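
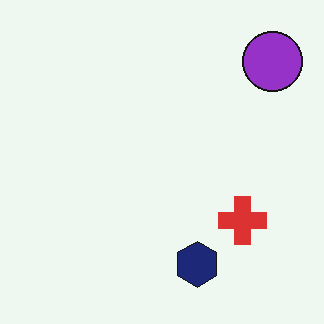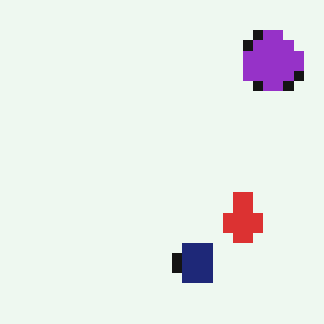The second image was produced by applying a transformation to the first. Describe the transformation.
Heavily pixelated into large blocks.

Shapes are reduced to large square blocks; fine edges and outlines are lost — a downscale-then-upscale (mosaic) effect.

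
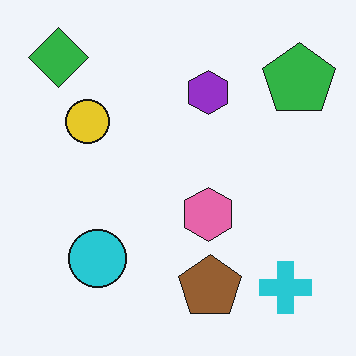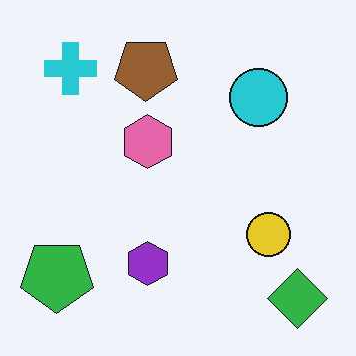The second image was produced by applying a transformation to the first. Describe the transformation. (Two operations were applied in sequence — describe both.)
The transformation is: JPEG-compressed with visible artifacts, then rotated 180°.

Blocky 8×8 compression artifacts appear around shape edges and the flat background shows ringing — characteristic JPEG degradation. The green diamond sits in the top-left of the first image and the bottom-right of the second — consistent with a whole-image 180° rotation.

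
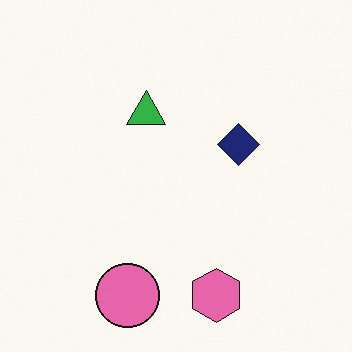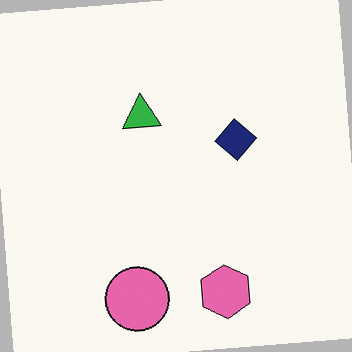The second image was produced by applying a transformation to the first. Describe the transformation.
This is the original image rotated counter-clockwise by a small amount.

Every shape is tilted by the same angle and the image corners show triangular fill wedges — a whole-image rotation by a non-right angle.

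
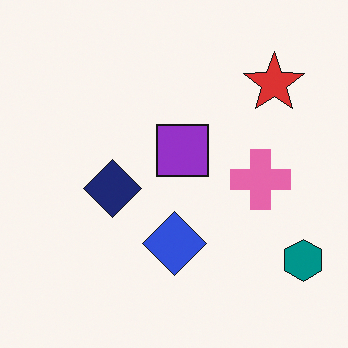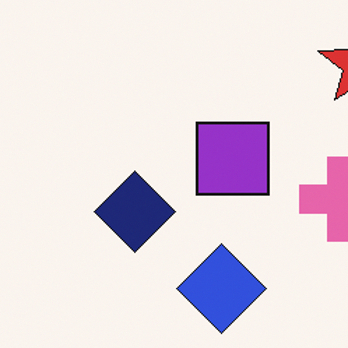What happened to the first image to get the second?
The transformation is: cropped to a modestly smaller region and rescaled.

The visible shapes are larger and the field of view is narrower; shapes near the original edges may be partly or wholly outside the frame — a crop-and-rescale.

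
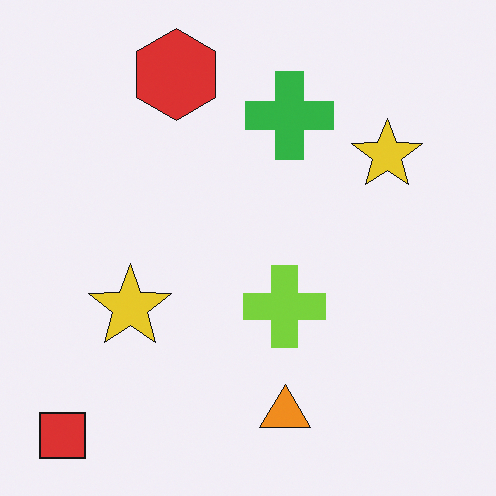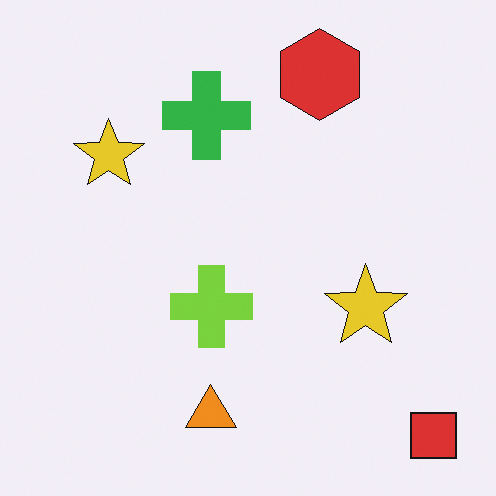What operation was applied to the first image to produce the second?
This is the original image flipped horizontally (left ↔ right).

The red square is in the bottom-left of the first image and the bottom-right of the second — shapes on opposite sides of the vertical midline have swapped in a mirror flip.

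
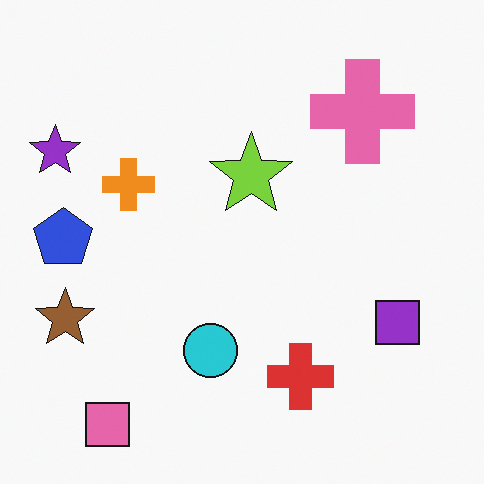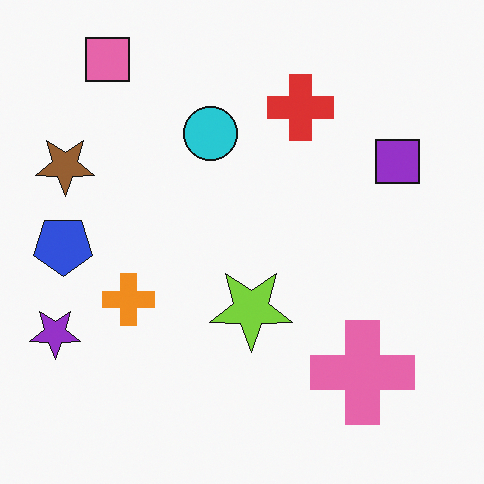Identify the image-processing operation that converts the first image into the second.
The second image is the first flipped vertically (top ↔ bottom).

The pink square is in the bottom-left of the first image and the top-left of the second — shapes on opposite sides of the horizontal midline have swapped in a mirror flip.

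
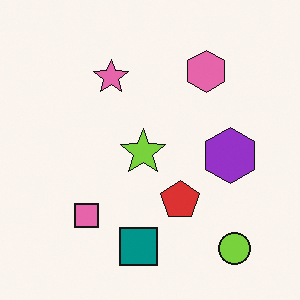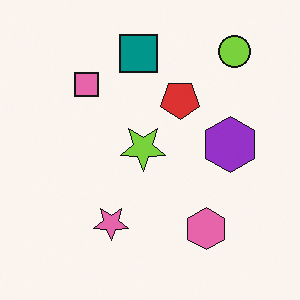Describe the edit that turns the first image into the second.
It was flipped vertically (top ↔ bottom).

The lime circle is in the bottom-right of the first image and the top-right of the second — shapes on opposite sides of the horizontal midline have swapped in a mirror flip.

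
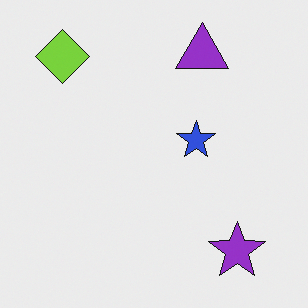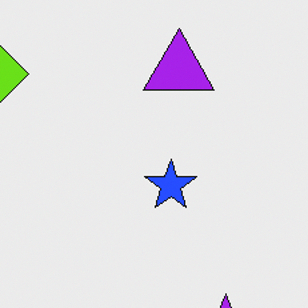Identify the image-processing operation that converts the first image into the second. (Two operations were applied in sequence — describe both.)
Cropped slightly and scaled back up, then slightly oversaturated.

The visible shapes are larger and the field of view is narrower; shapes near the original edges may be partly or wholly outside the frame — a crop-and-rescale. All colors are more vivid — a global saturation change.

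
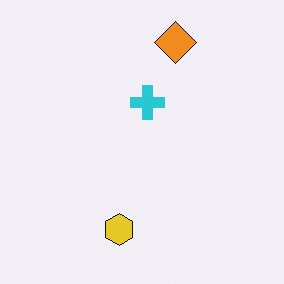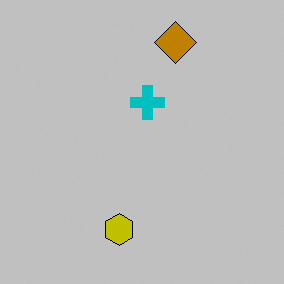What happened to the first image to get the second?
The second image is the first aggressively posterized.

Each flat color has snapped to a coarser quantized level — most visibly, the near-white background has dropped to a flat grey.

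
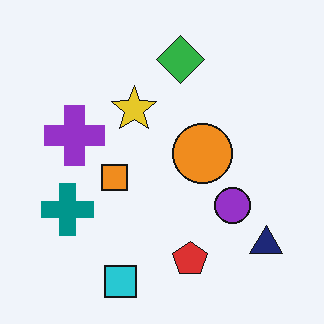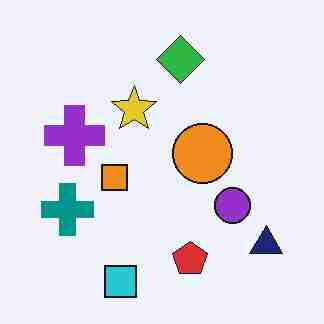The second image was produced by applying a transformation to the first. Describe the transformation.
It was degraded with heavy JPEG compression.

Blocky 8×8 compression artifacts appear around shape edges and the flat background shows ringing — characteristic JPEG degradation.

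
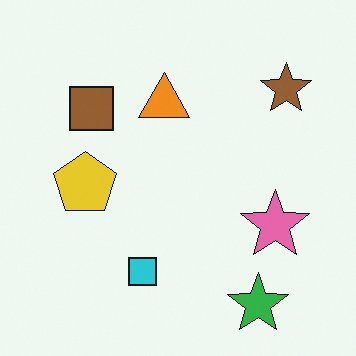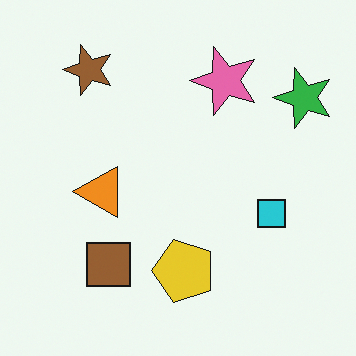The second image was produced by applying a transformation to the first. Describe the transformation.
The second image is the first rotated 90° counter-clockwise.

The green star sits in the bottom-right of the first image and the top-right of the second — consistent with a whole-image 90° counter-clockwise rotation.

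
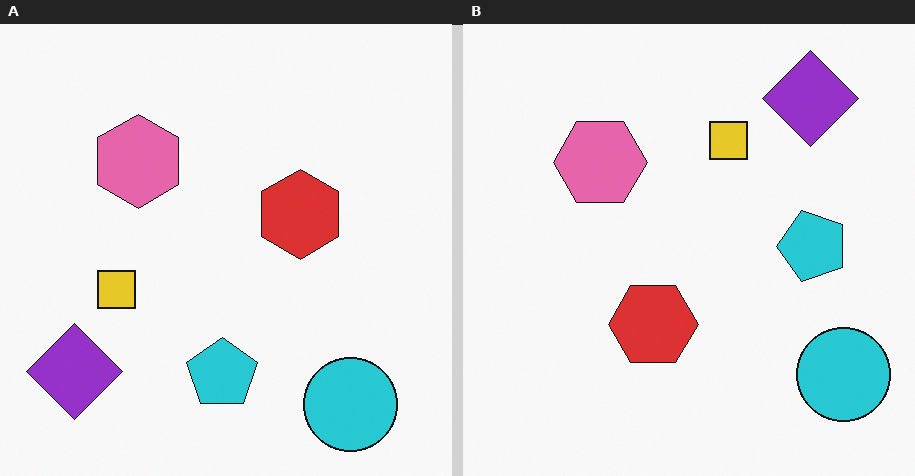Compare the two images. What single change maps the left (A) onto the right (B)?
The image was transposed (reflected across the top-left ↔ bottom-right diagonal).

Shapes have swapped their row and column positions — what was in the top-right is now in the bottom-left — a diagonal reflection.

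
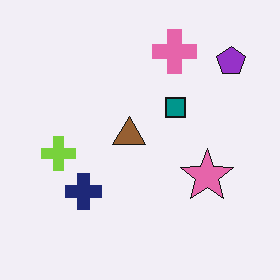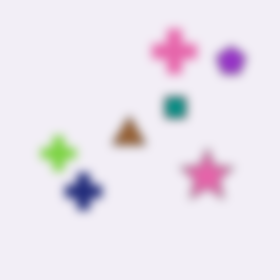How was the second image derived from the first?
The image was strongly gaussian-blurred.

Shape edges and outlines are uniformly softened across the whole image.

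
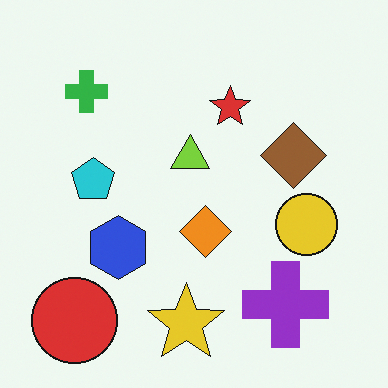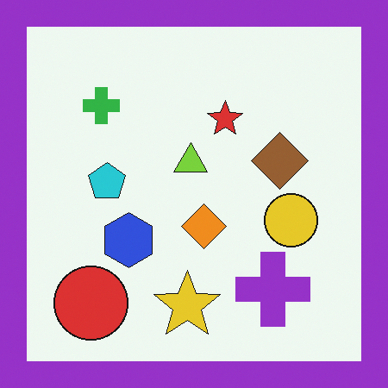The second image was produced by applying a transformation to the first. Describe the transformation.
This is the original image framed with a purple border.

A solid purple frame runs around the edge of the second image, with the content slightly shrunk inside it.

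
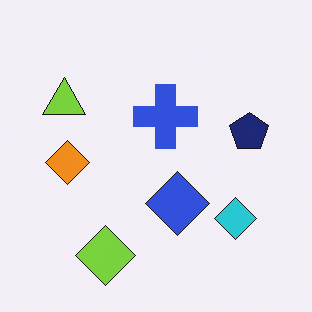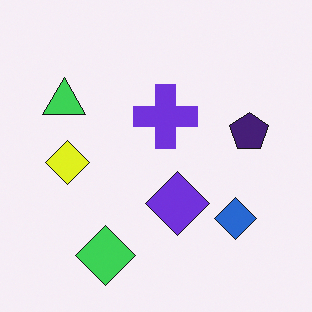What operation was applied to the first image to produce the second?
It was hue-shifted slightly.

Every shape's color has rotated by the same amount around the hue wheel — a uniform hue shift.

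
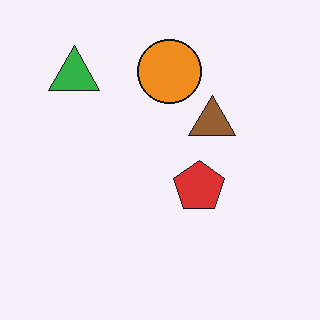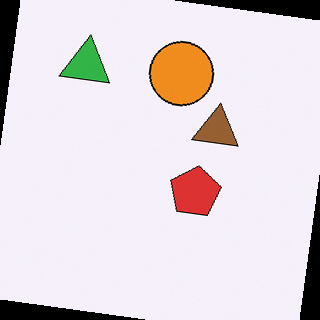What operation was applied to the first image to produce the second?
It was rotated clockwise by a slight angle.

Every shape is tilted by the same angle and the image corners show triangular fill wedges — a whole-image rotation by a non-right angle.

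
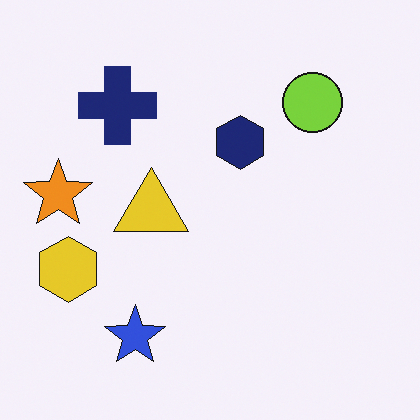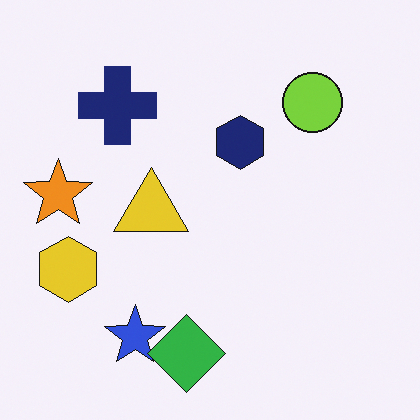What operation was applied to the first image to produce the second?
Overlaid with an additional green diamond.

A green diamond appears in the second image that is absent from the first.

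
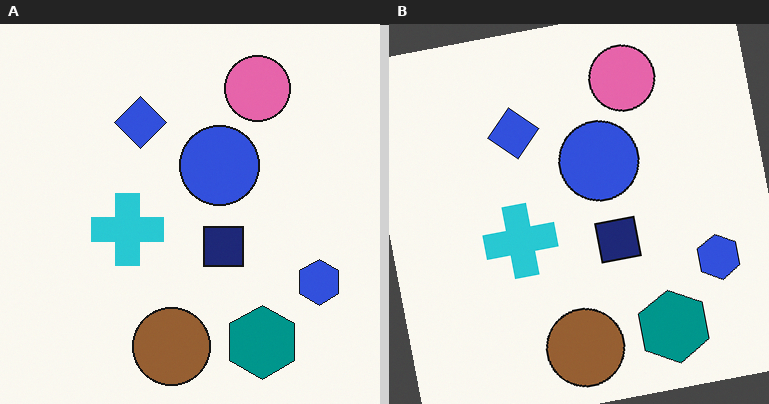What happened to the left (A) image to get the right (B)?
It was rotated counter-clockwise by a small amount.

Every shape is tilted by the same angle and the image corners show triangular fill wedges — a whole-image rotation by a non-right angle.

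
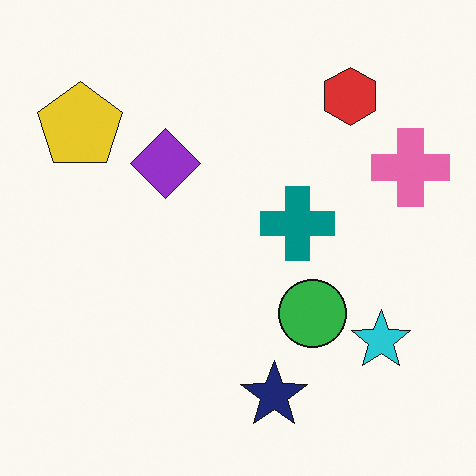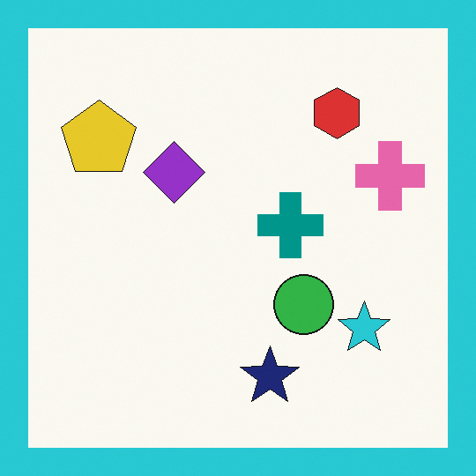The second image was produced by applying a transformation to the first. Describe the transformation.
The second image is the first framed with a cyan border.

A solid cyan frame runs around the edge of the second image, with the content slightly shrunk inside it.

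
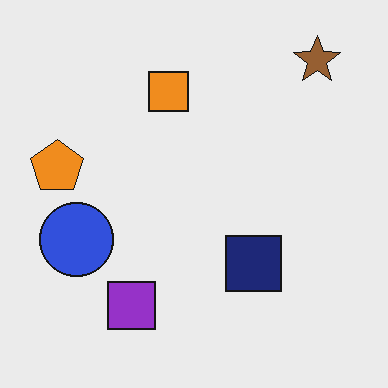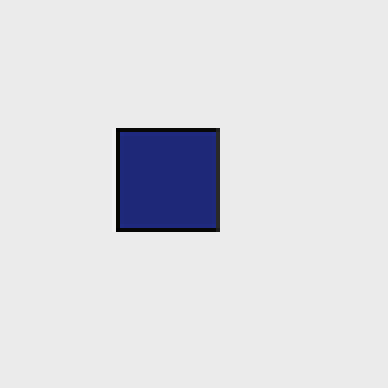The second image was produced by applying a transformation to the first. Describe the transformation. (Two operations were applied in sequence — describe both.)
It was cropped to a noticeably smaller region and rescaled, then lightly pixelated (a mild mosaic effect).

The visible shapes are larger and the field of view is narrower; shapes near the original edges may be partly or wholly outside the frame — a crop-and-rescale. Shapes are reduced to large square blocks; fine edges and outlines are lost — a downscale-then-upscale (mosaic) effect.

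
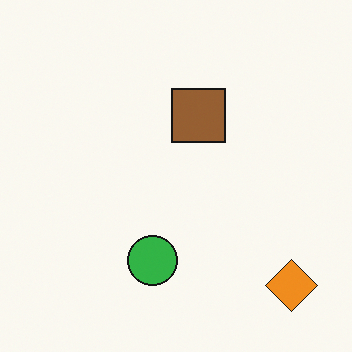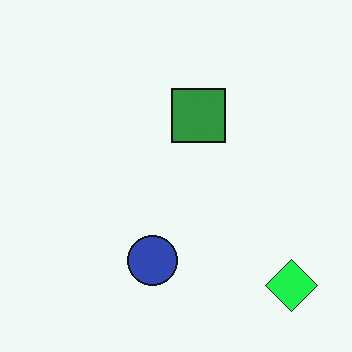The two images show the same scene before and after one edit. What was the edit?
The second image is the first hue-shifted noticeably.

Every shape's color has rotated by the same amount around the hue wheel — a uniform hue shift.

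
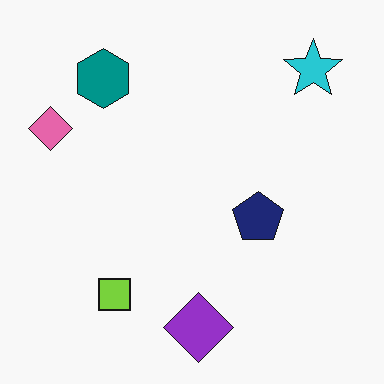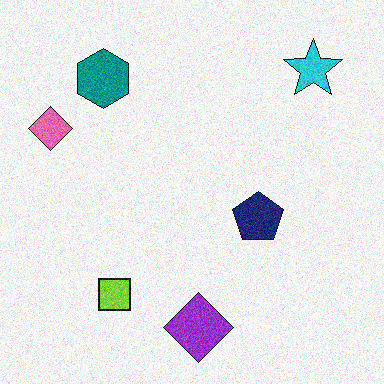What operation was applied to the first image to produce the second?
Degraded with visible gaussian noise.

Random speckle covers the whole image, including the flat background.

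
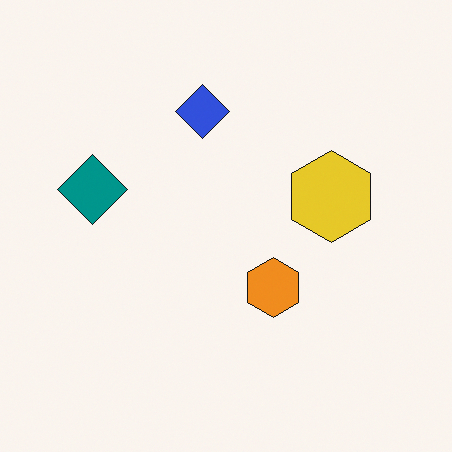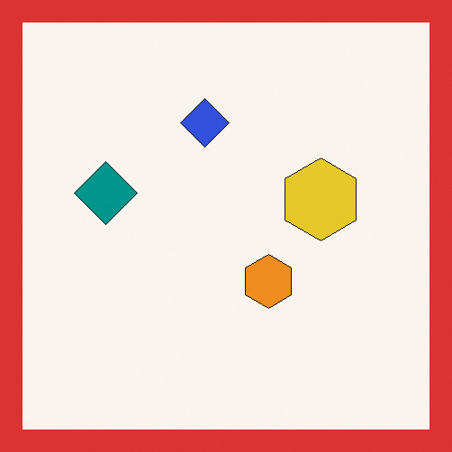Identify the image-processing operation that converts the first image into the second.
This is the original image framed with a red border.

A solid red frame runs around the edge of the second image, with the content slightly shrunk inside it.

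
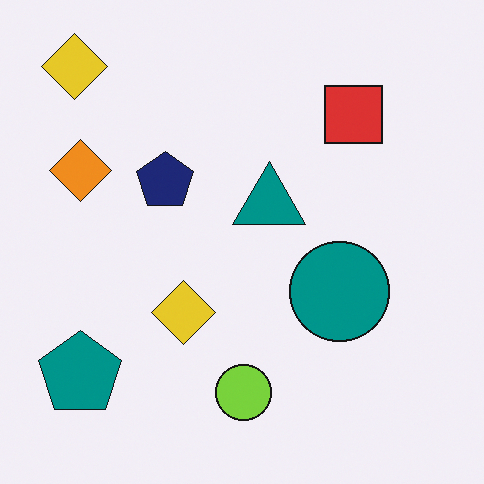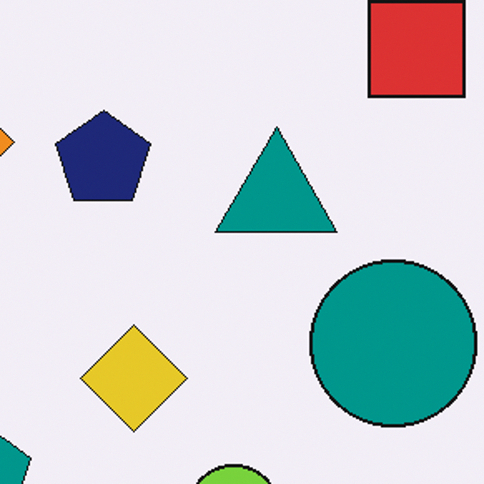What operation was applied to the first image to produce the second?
The transformation is: cropped tightly and scaled back up.

The visible shapes are larger and the field of view is narrower; shapes near the original edges may be partly or wholly outside the frame — a crop-and-rescale.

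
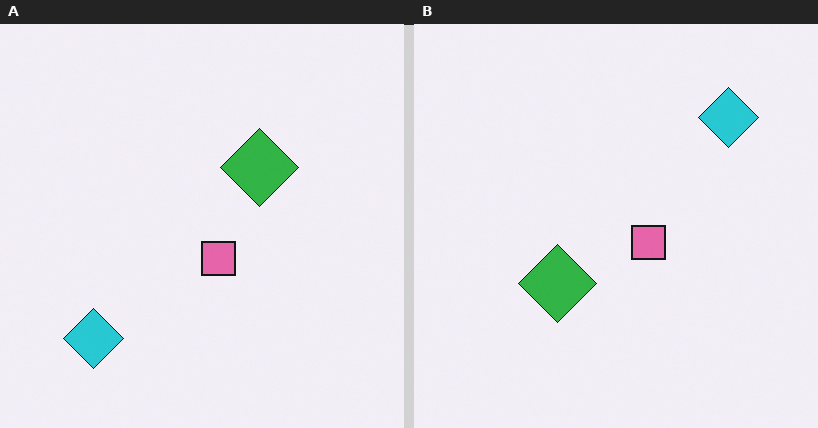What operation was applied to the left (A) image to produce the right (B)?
The transformation is: transposed (reflected across the top-left ↔ bottom-right diagonal).

Shapes have swapped their row and column positions — what was in the top-right is now in the bottom-left — a diagonal reflection.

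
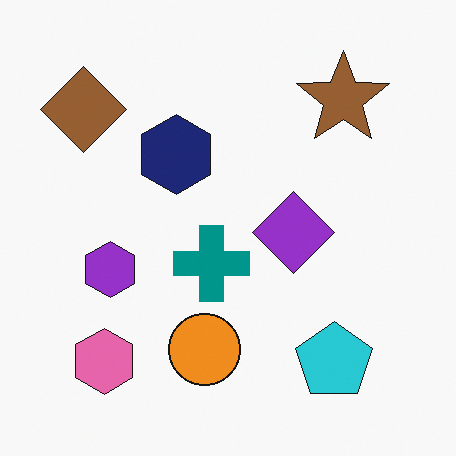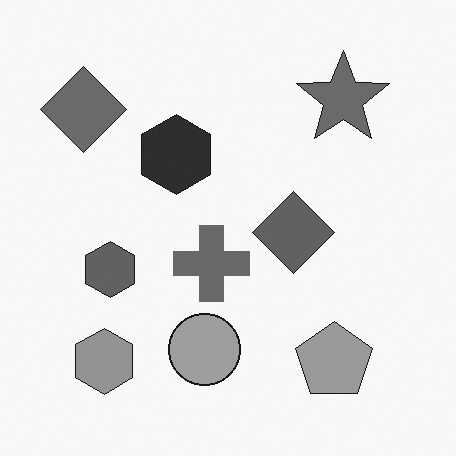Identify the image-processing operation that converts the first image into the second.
It was converted to grayscale.

All color is removed — every shape is now a shade of grey.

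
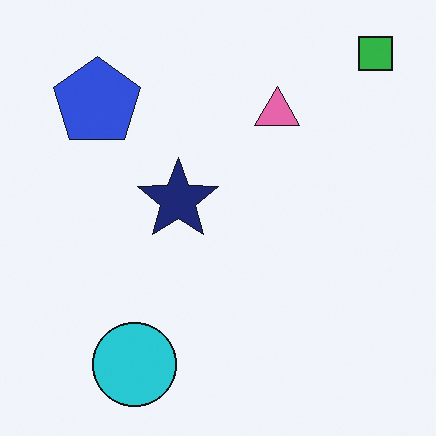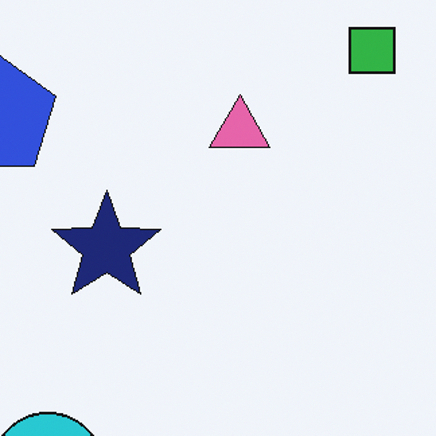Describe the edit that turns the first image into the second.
Cropped to a modestly smaller region and rescaled.

The visible shapes are larger and the field of view is narrower; shapes near the original edges may be partly or wholly outside the frame — a crop-and-rescale.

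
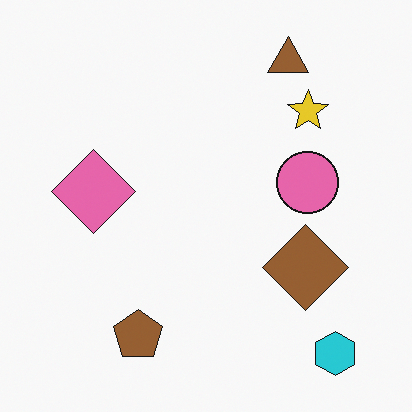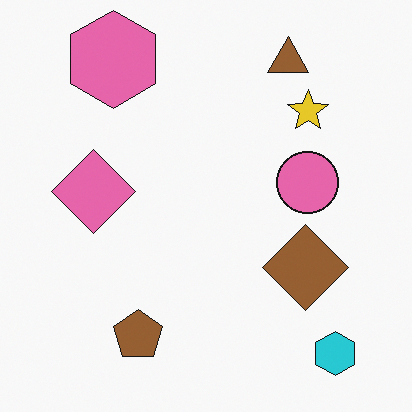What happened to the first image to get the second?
Overlaid with an additional pink hexagon.

A pink hexagon appears in the second image that is absent from the first.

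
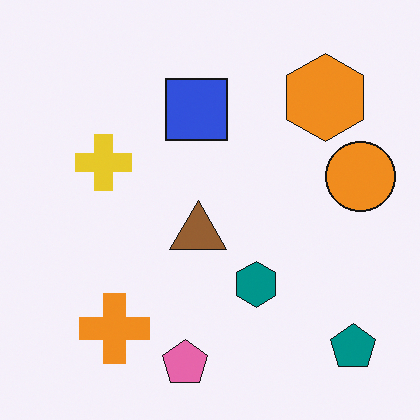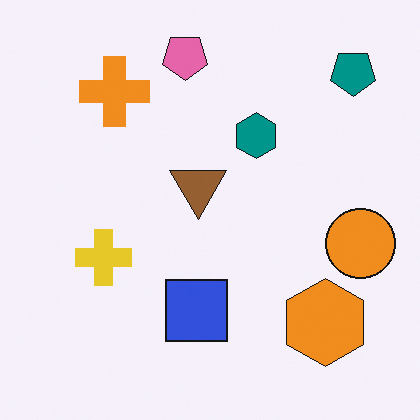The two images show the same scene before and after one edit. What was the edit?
Flipped vertically (top ↔ bottom).

The pink pentagon is in the bottom of the first image and the top of the second — shapes on opposite sides of the horizontal midline have swapped in a mirror flip.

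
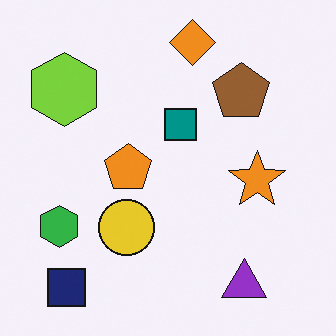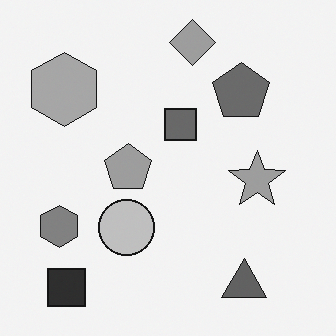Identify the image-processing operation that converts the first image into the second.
The image was converted to grayscale.

All color is removed — every shape is now a shade of grey.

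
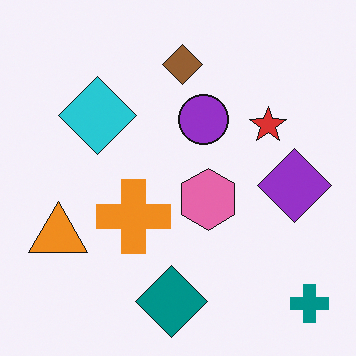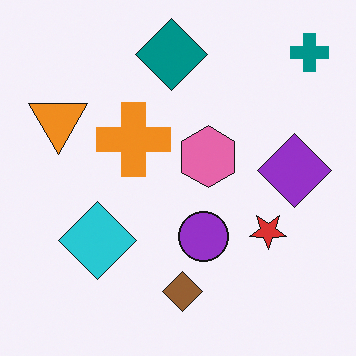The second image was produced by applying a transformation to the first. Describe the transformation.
Flipped vertically (top ↔ bottom).

The teal cross is in the bottom-right of the first image and the top-right of the second — shapes on opposite sides of the horizontal midline have swapped in a mirror flip.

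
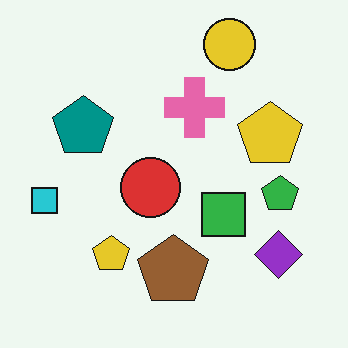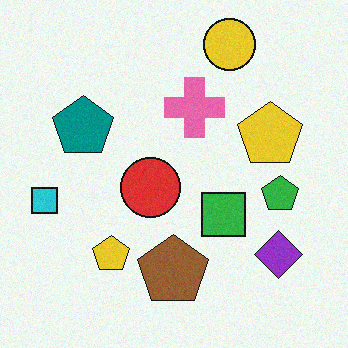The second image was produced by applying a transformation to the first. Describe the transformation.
The second image is the first degraded with a light layer of grain.

Random speckle covers the whole image, including the flat background.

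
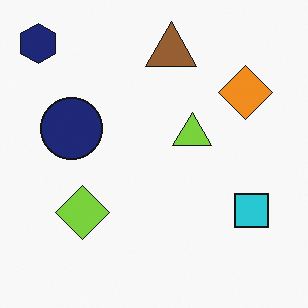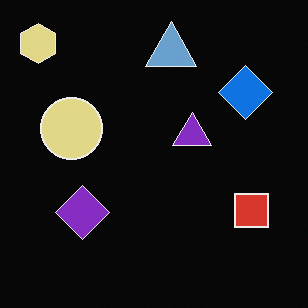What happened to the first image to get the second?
Color-inverted (negative).

The light background has become dark and every shape's color is its complement — a photographic negative.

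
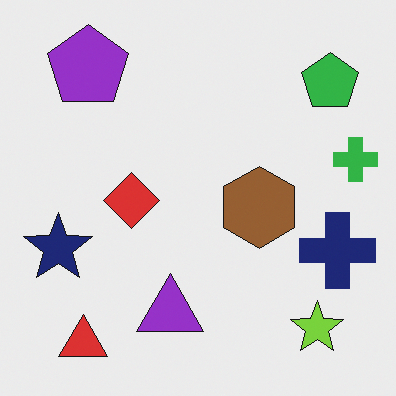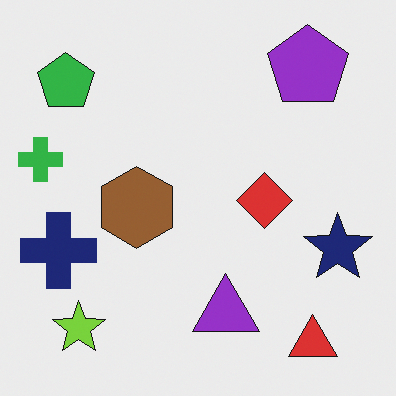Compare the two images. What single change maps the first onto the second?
The second image is the first flipped horizontally (left ↔ right).

The green cross is in the right of the first image and the left of the second — shapes on opposite sides of the vertical midline have swapped in a mirror flip.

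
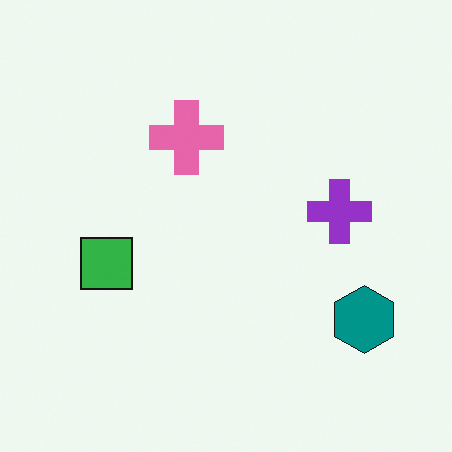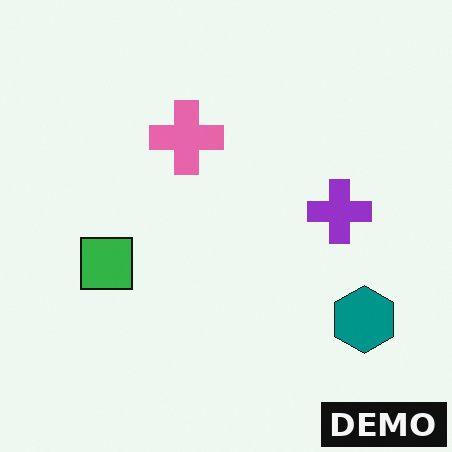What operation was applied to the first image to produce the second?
The image was watermarked with the text "DEMO" in the lower-right corner.

A dark label reading "DEMO" appears in the lower-right corner.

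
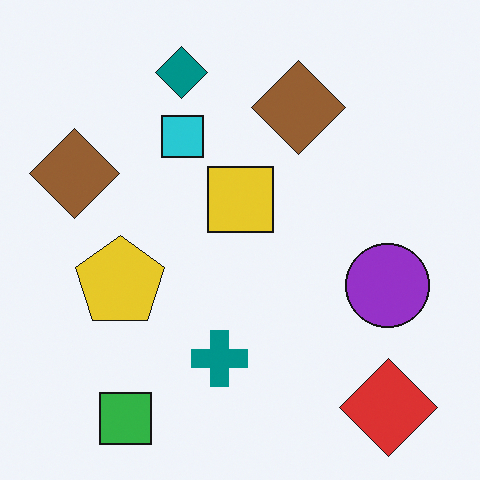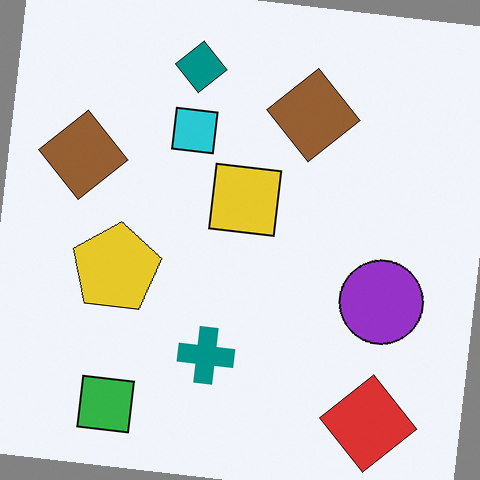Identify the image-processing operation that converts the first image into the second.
The transformation is: rotated clockwise by a small amount.

Every shape is tilted by the same angle and the image corners show triangular fill wedges — a whole-image rotation by a non-right angle.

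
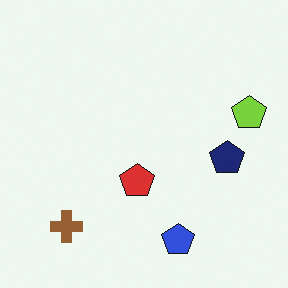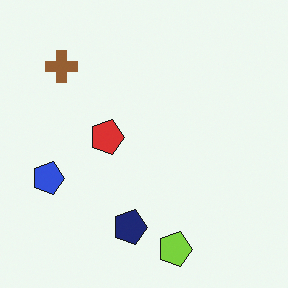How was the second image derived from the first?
It was rotated 90° clockwise.

The brown cross sits in the bottom-left of the first image and the top-left of the second — consistent with a whole-image 90° clockwise rotation.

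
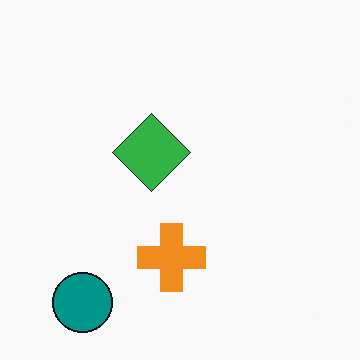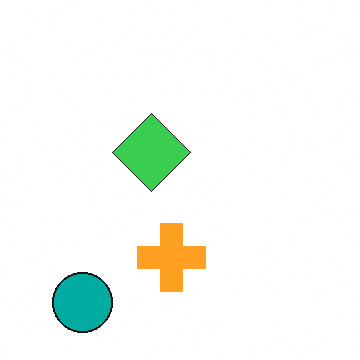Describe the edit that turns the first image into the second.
Slightly brightened.

Every pixel — background and shapes alike — is uniformly brightened.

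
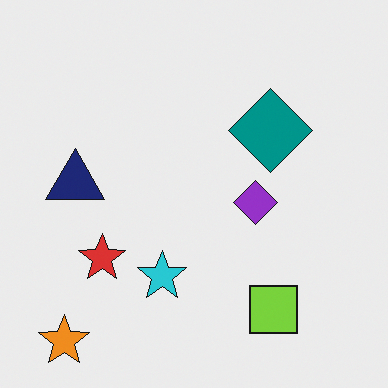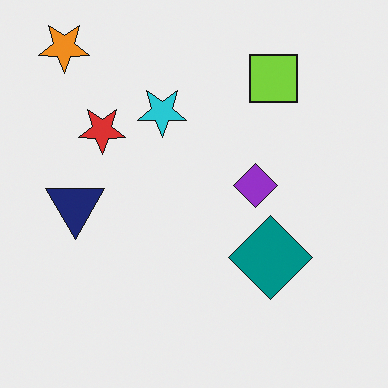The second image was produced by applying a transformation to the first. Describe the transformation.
The second image is the first flipped vertically (top ↔ bottom).

The orange star is in the bottom-left of the first image and the top-left of the second — shapes on opposite sides of the horizontal midline have swapped in a mirror flip.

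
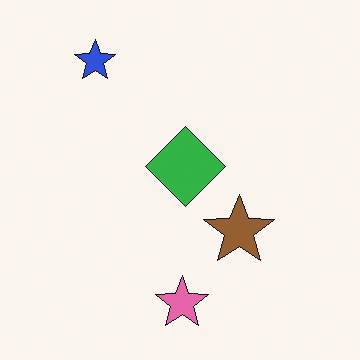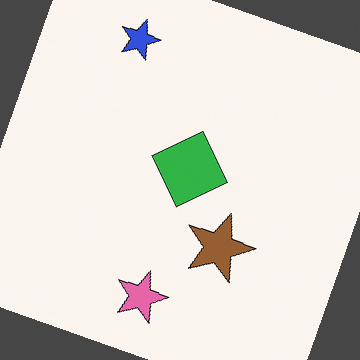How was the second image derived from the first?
The image was rotated clockwise by a clearly visible amount.

Every shape is tilted by the same angle and the image corners show triangular fill wedges — a whole-image rotation by a non-right angle.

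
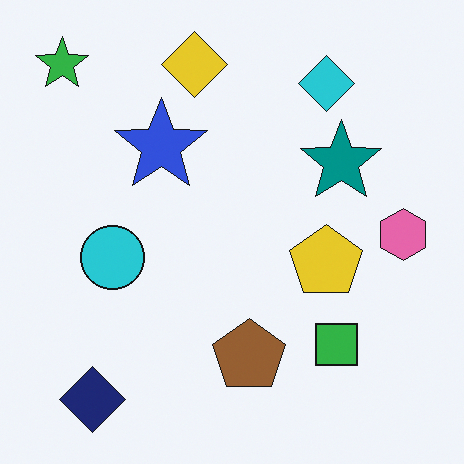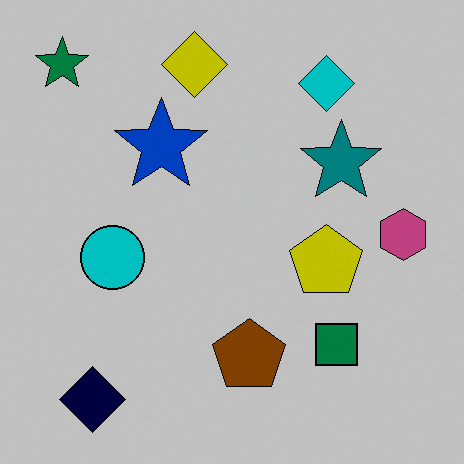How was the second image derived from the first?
The second image is the first heavily posterized to just a handful of flat colors.

Each flat color has snapped to a coarser quantized level — most visibly, the near-white background has dropped to a flat grey.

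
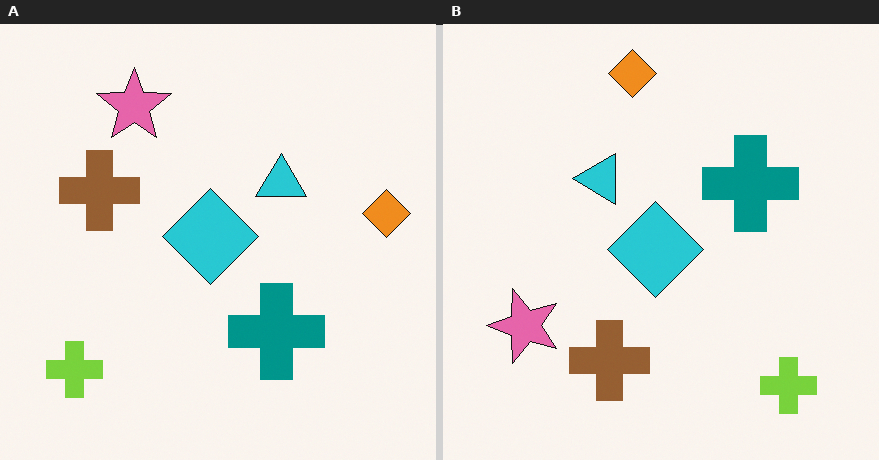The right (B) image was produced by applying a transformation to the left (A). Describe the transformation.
The image was rotated 90° counter-clockwise.

The lime cross sits in the bottom-left of the left (A) image and the bottom-right of the right (B) — consistent with a whole-image 90° counter-clockwise rotation.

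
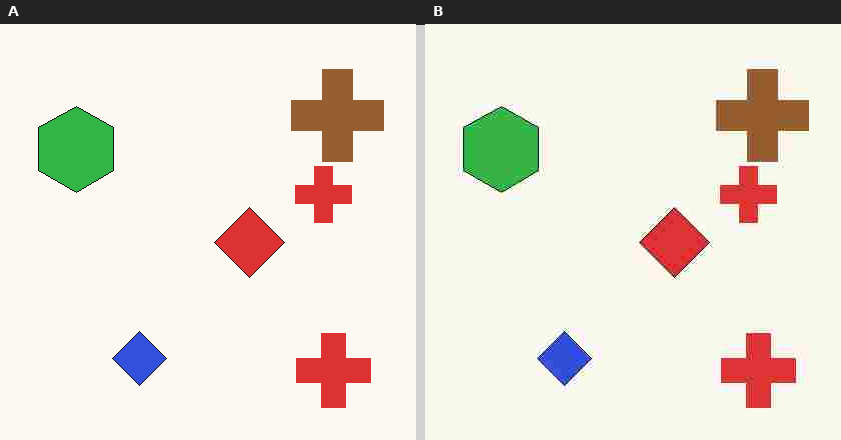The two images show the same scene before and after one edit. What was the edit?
The transformation is: heavily JPEG-compressed with obvious blocking artifacts.

Blocky 8×8 compression artifacts appear around shape edges and the flat background shows ringing — characteristic JPEG degradation.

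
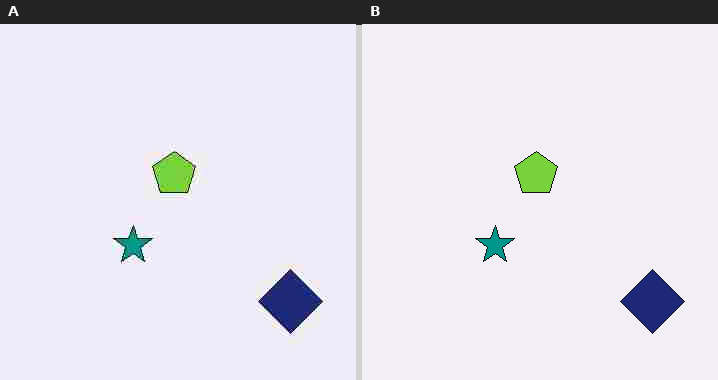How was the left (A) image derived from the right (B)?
The image was heavily JPEG-compressed with obvious blocking artifacts.

Blocky 8×8 compression artifacts appear around shape edges and the flat background shows ringing — characteristic JPEG degradation.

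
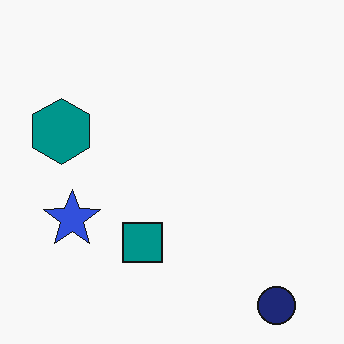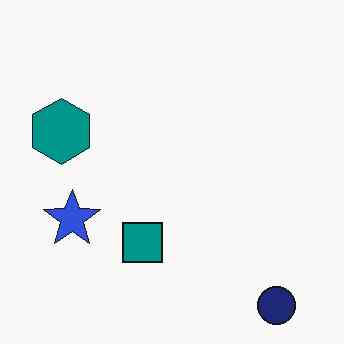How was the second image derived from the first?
The second image is the first given moderate JPEG compression.

Blocky 8×8 compression artifacts appear around shape edges and the flat background shows ringing — characteristic JPEG degradation.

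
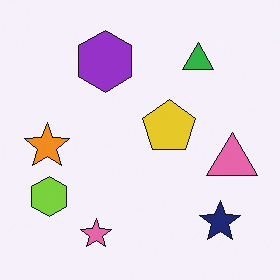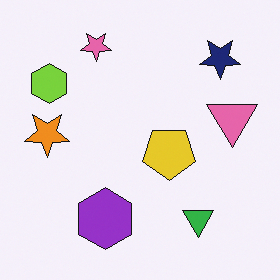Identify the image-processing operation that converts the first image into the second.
This is the original image flipped vertically (top ↔ bottom).

The pink star is in the bottom of the first image and the top of the second — shapes on opposite sides of the horizontal midline have swapped in a mirror flip.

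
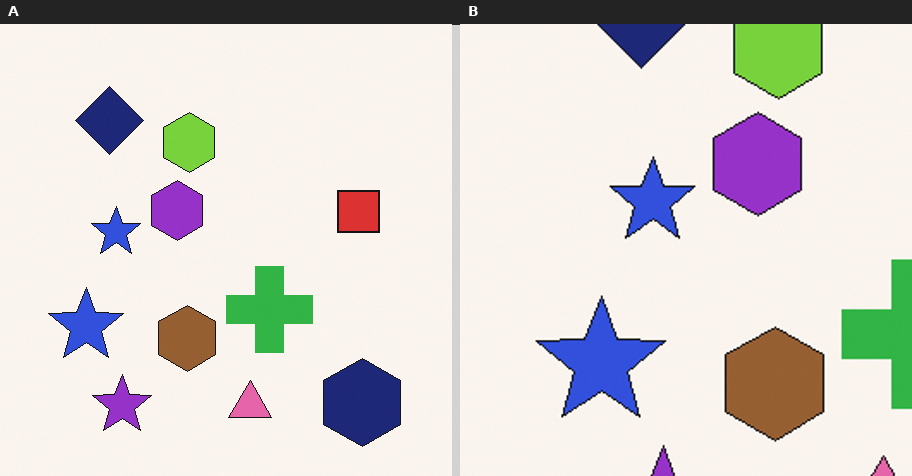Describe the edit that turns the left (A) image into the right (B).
The image was cropped tightly and scaled back up.

The visible shapes are larger and the field of view is narrower; shapes near the original edges may be partly or wholly outside the frame — a crop-and-rescale.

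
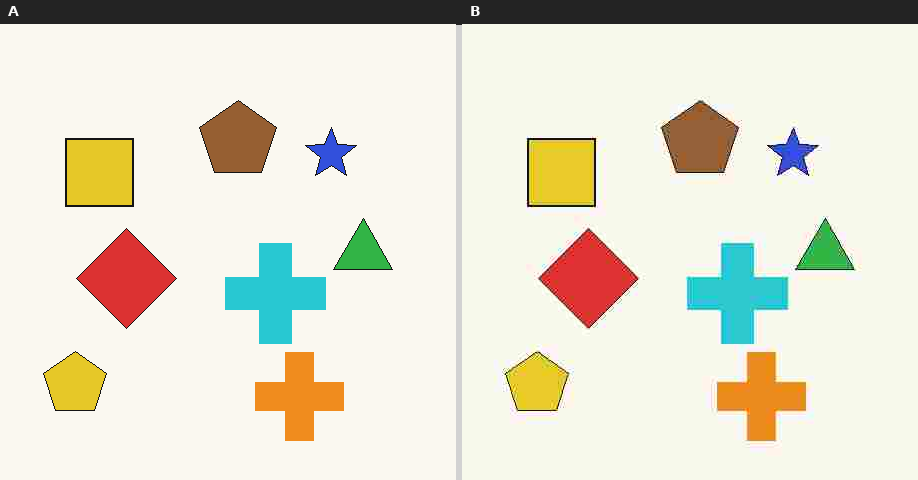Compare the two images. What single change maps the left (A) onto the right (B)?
It was degraded with heavy JPEG compression.

Blocky 8×8 compression artifacts appear around shape edges and the flat background shows ringing — characteristic JPEG degradation.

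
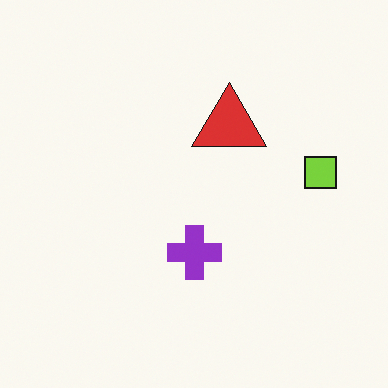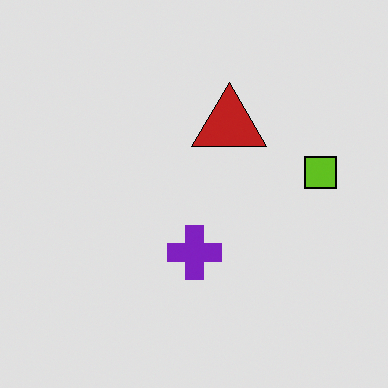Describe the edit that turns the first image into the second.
This is the original image moderately posterized.

Each flat color has snapped to a coarser quantized level — most visibly, the near-white background has dropped to a flat grey.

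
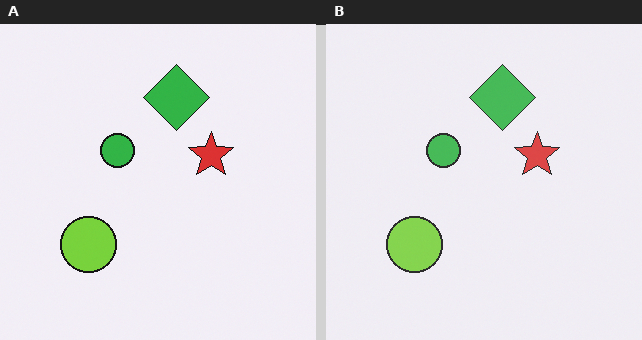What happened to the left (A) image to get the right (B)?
This is the original image given slightly reduced contrast.

Tones are pushed toward mid-grey across the whole image — a global contrast change.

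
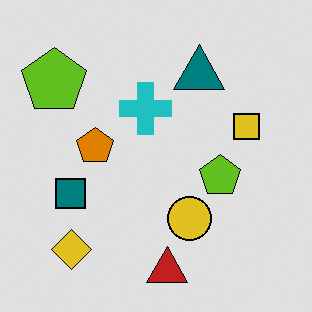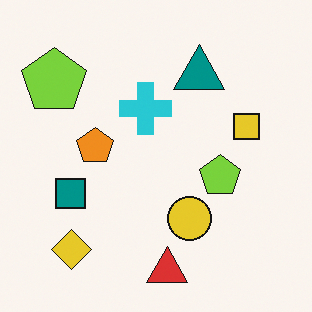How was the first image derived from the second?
Moderately posterized.

Each flat color has snapped to a coarser quantized level — most visibly, the near-white background has dropped to a flat grey.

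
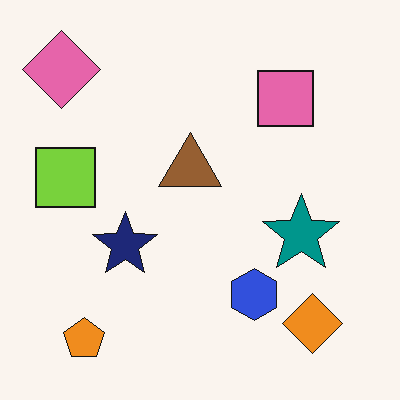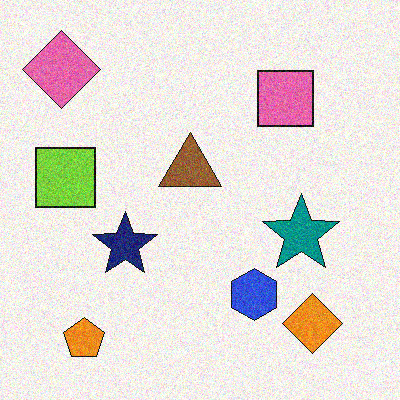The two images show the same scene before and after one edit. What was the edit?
The transformation is: degraded with moderate additive noise.

Random speckle covers the whole image, including the flat background.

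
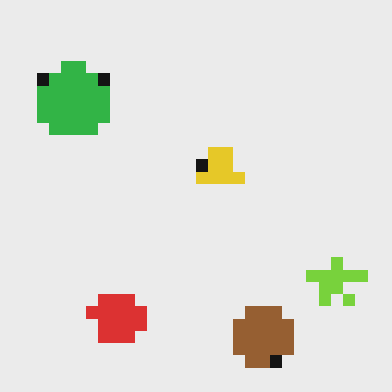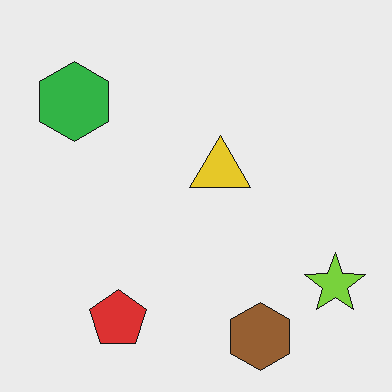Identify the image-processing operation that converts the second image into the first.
This is the original image coarsely pixelated.

Shapes are reduced to large square blocks; fine edges and outlines are lost — a downscale-then-upscale (mosaic) effect.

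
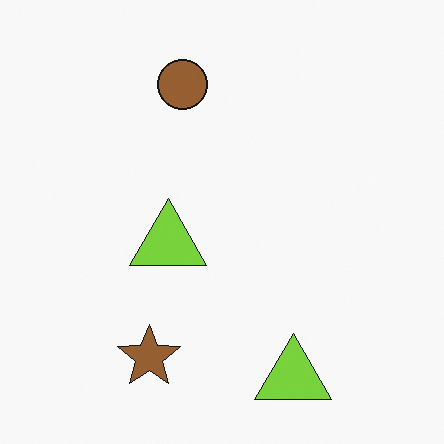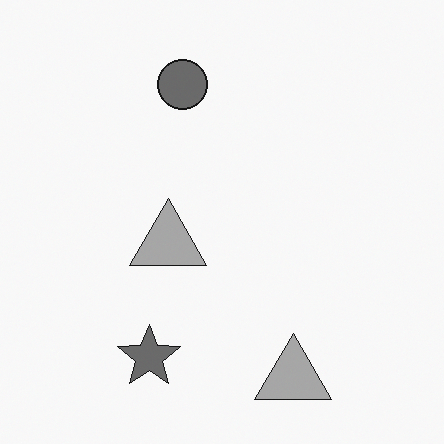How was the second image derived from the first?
The transformation is: converted to grayscale.

All color is removed — every shape is now a shade of grey.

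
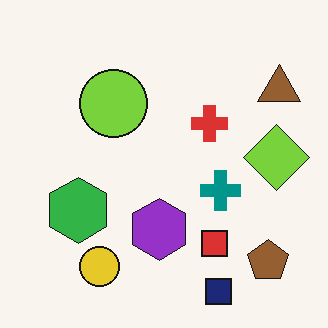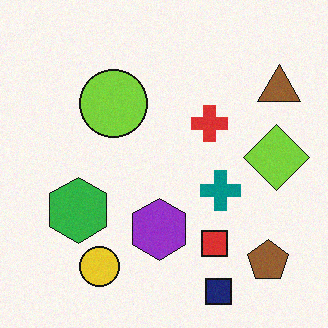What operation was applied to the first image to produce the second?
The image was degraded with light additive noise.

Random speckle covers the whole image, including the flat background.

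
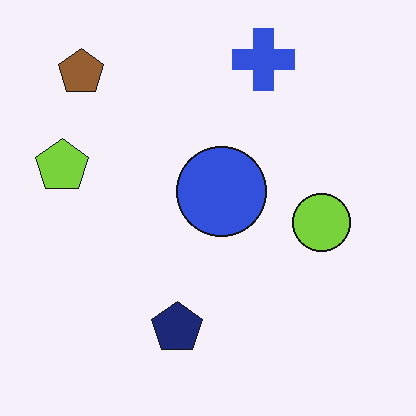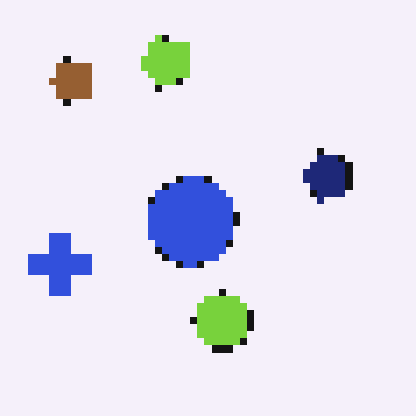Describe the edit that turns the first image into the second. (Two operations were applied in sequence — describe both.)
The transformation is: transposed (reflected across the top-left ↔ bottom-right diagonal), then moderately pixelated.

Shapes have swapped their row and column positions — what was in the top-right is now in the bottom-left — a diagonal reflection. Shapes are reduced to large square blocks; fine edges and outlines are lost — a downscale-then-upscale (mosaic) effect.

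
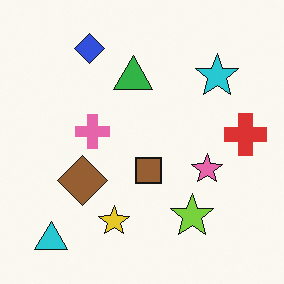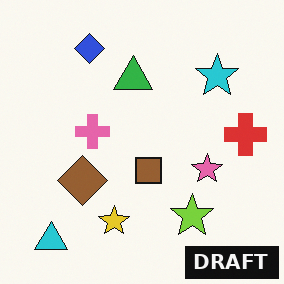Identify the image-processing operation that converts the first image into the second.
The second image is the first watermarked with the text "DRAFT" in the lower-right corner.

A dark label reading "DRAFT" appears in the lower-right corner.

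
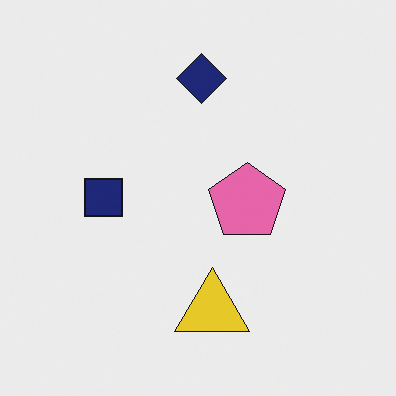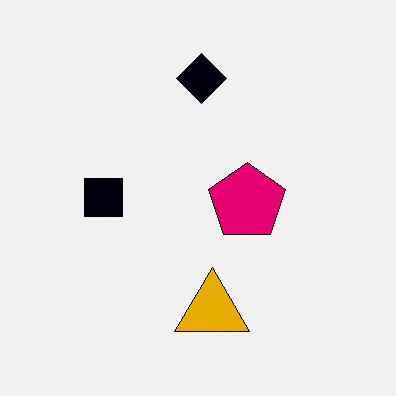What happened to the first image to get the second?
The second image is the first given much higher contrast.

Tones are pushed away from mid-grey across the whole image — a global contrast change.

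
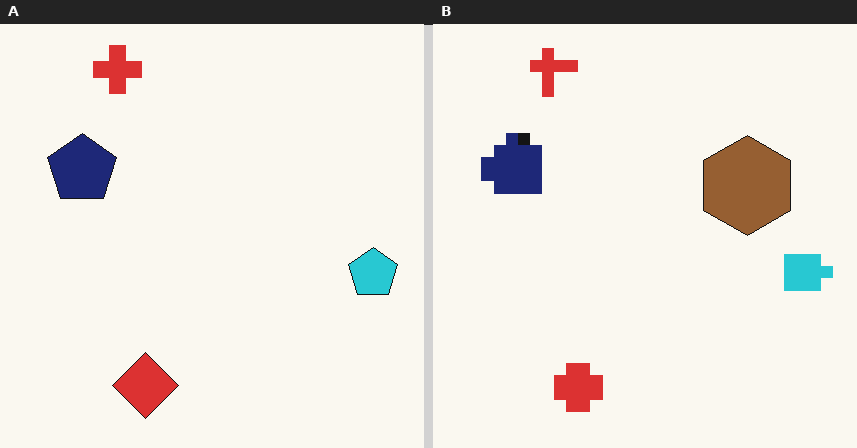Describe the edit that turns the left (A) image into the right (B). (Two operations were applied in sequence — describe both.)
The image was heavily pixelated into large blocks, then overlaid with an additional brown hexagon.

Shapes are reduced to large square blocks; fine edges and outlines are lost — a downscale-then-upscale (mosaic) effect. A brown hexagon appears in the right (B) image that is absent from the left (A).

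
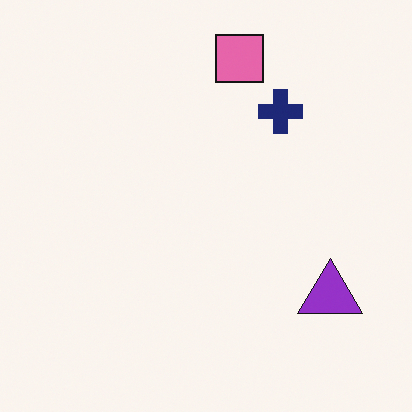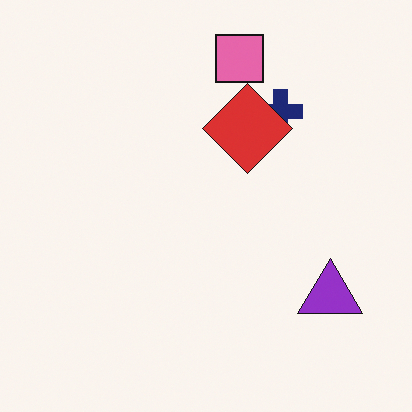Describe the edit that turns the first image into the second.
Overlaid with an additional red diamond.

A red diamond appears in the second image that is absent from the first.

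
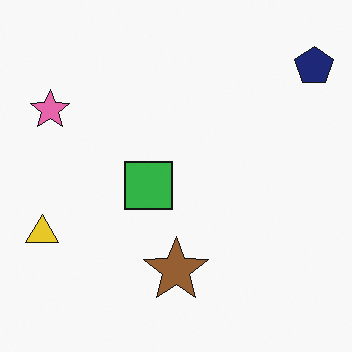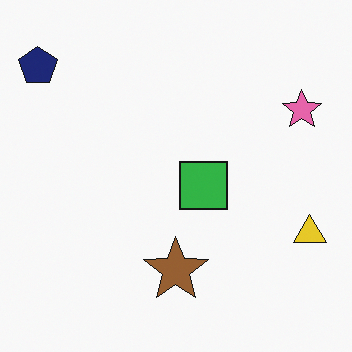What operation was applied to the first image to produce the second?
The image was flipped horizontally (left ↔ right).

The navy pentagon is in the top-right of the first image and the top-left of the second — shapes on opposite sides of the vertical midline have swapped in a mirror flip.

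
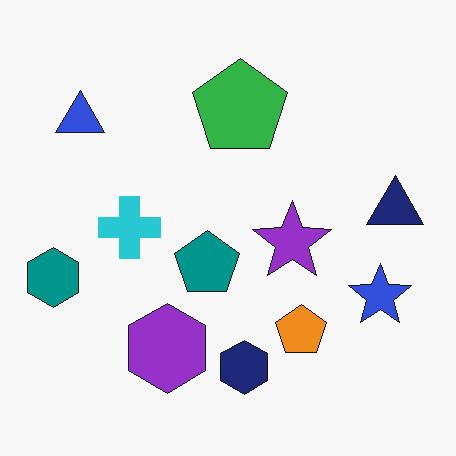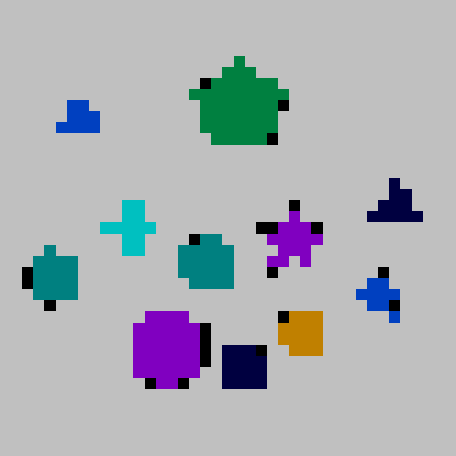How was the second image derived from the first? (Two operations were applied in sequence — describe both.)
The second image is the first heavily posterized to just a handful of flat colors, then coarsely pixelated.

Each flat color has snapped to a coarser quantized level — most visibly, the near-white background has dropped to a flat grey. Shapes are reduced to large square blocks; fine edges and outlines are lost — a downscale-then-upscale (mosaic) effect.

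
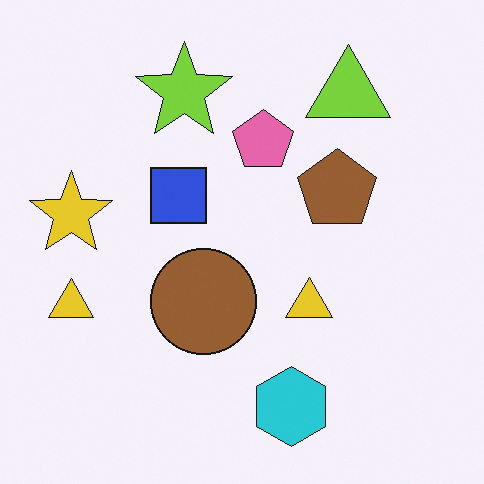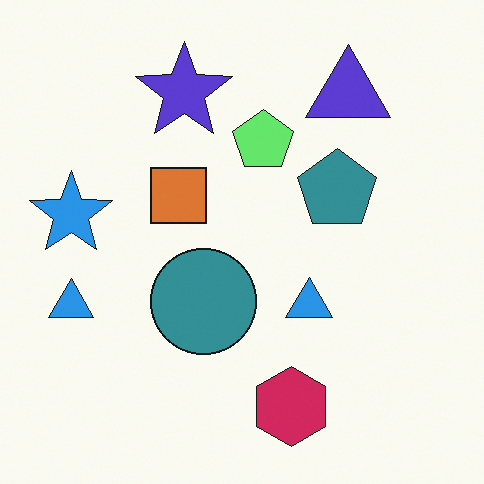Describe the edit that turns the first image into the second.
The image was hue-shifted through roughly half the color wheel.

Every shape's color has rotated by the same amount around the hue wheel — a uniform hue shift.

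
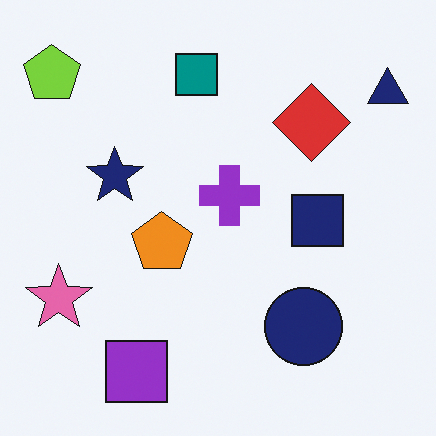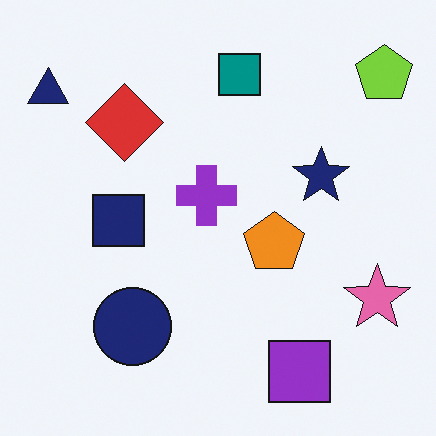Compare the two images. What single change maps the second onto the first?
The first image is the second flipped horizontally (left ↔ right).

The navy triangle is in the top-left of the second image and the top-right of the first — shapes on opposite sides of the vertical midline have swapped in a mirror flip.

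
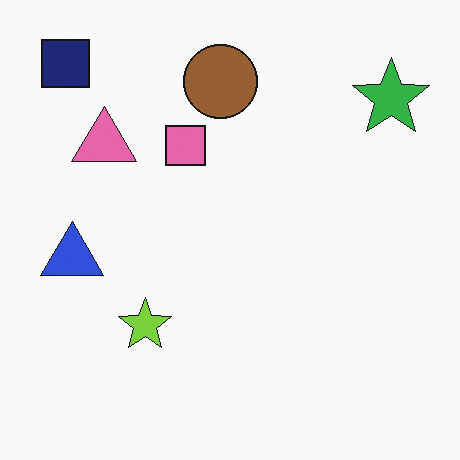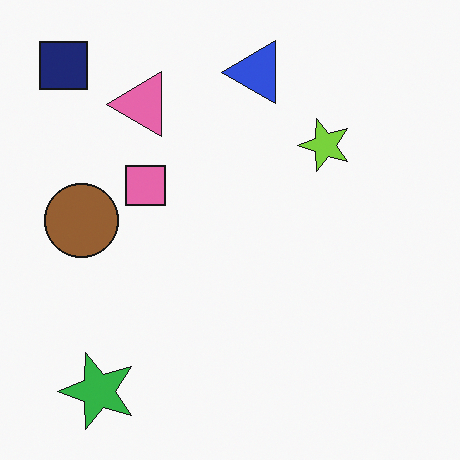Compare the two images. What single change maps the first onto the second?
The image was transposed (reflected across the top-left ↔ bottom-right diagonal).

Shapes have swapped their row and column positions — what was in the top-right is now in the bottom-left — a diagonal reflection.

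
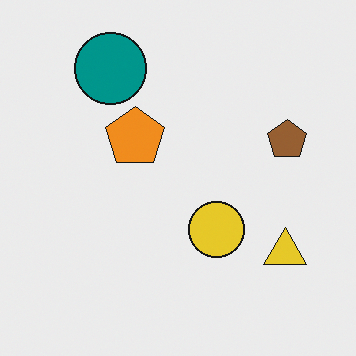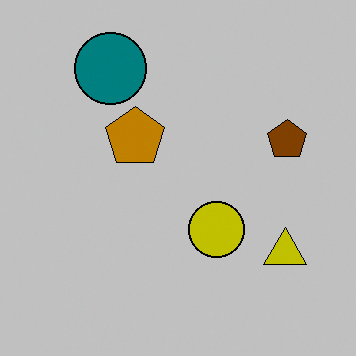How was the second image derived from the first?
This is the original image heavily posterized to just a handful of flat colors.

Each flat color has snapped to a coarser quantized level — most visibly, the near-white background has dropped to a flat grey.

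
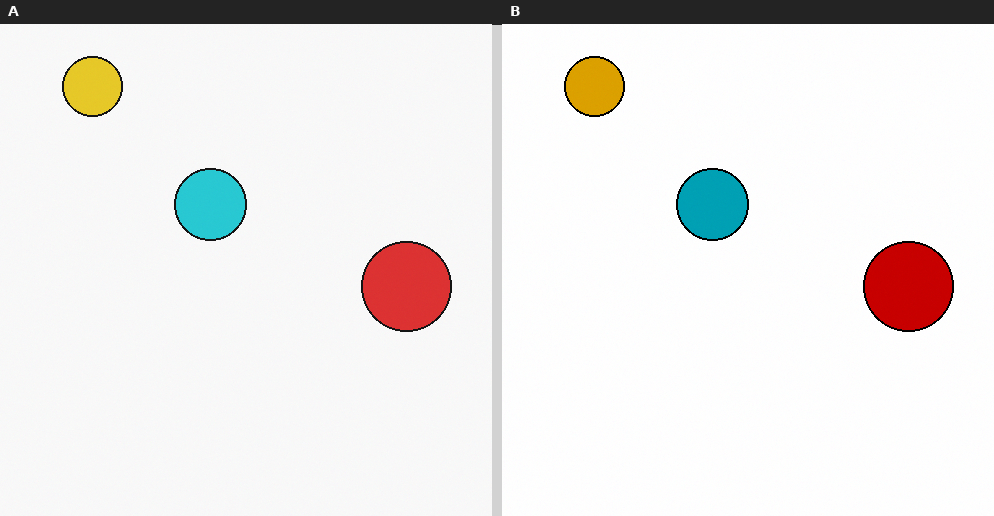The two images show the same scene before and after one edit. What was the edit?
The right (B) image is the left (A) boosted in contrast.

Tones are pushed away from mid-grey across the whole image — a global contrast change.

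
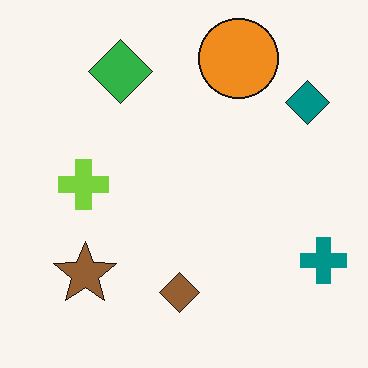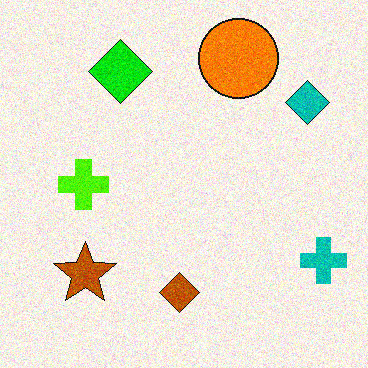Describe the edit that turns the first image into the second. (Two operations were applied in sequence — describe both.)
The second image is the first made much more vivid (saturation change), then degraded with moderate additive noise.

All colors are more vivid — a global saturation change. Random speckle covers the whole image, including the flat background.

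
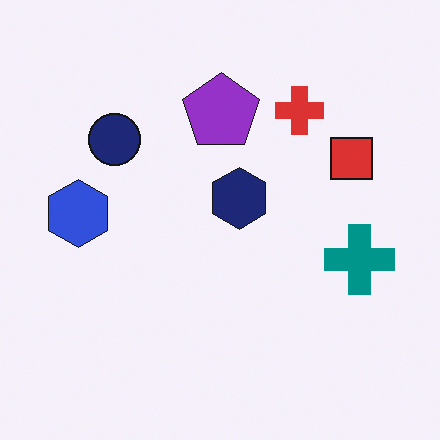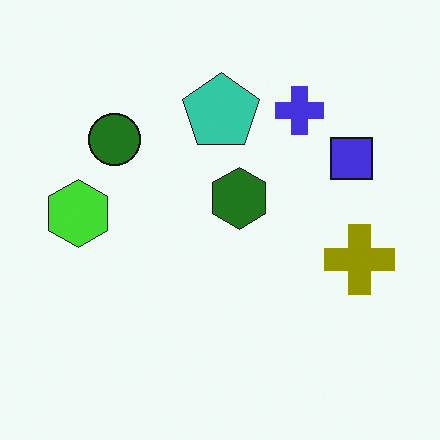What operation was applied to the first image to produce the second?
The image was hue-shifted by a large amount.

Every shape's color has rotated by the same amount around the hue wheel — a uniform hue shift.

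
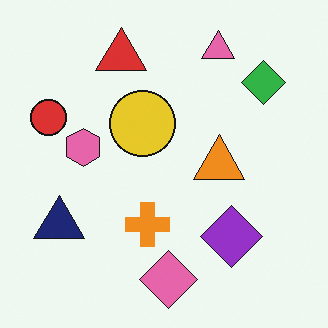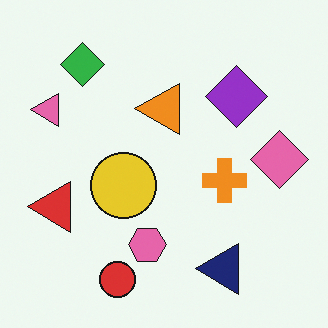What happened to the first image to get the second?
The second image is the first rotated 90° counter-clockwise.

The green diamond sits in the top-right of the first image and the top-left of the second — consistent with a whole-image 90° counter-clockwise rotation.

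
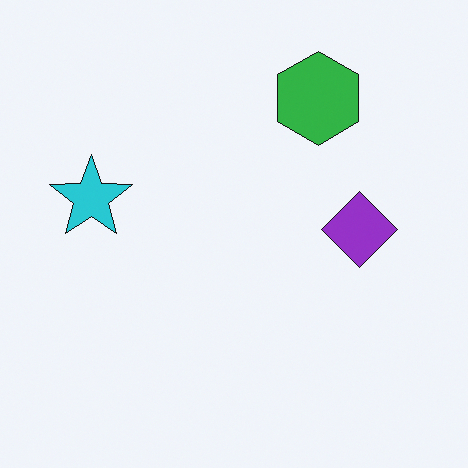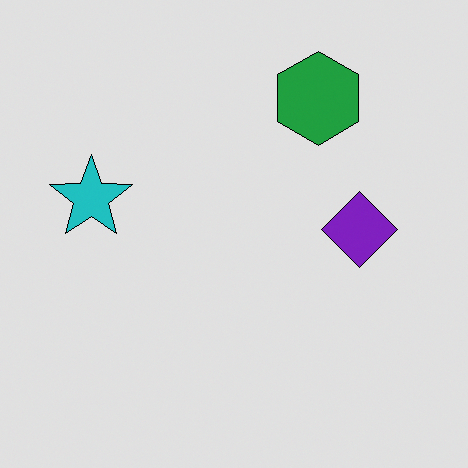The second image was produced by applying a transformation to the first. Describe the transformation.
Moderately posterized.

Each flat color has snapped to a coarser quantized level — most visibly, the near-white background has dropped to a flat grey.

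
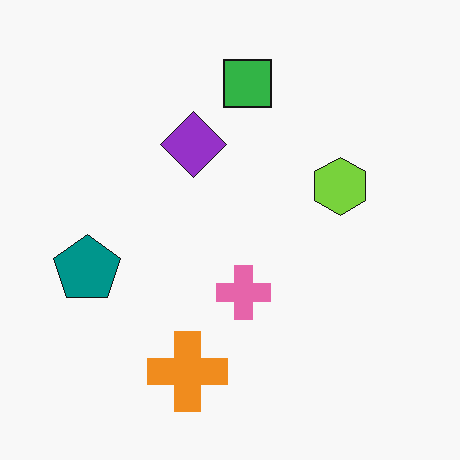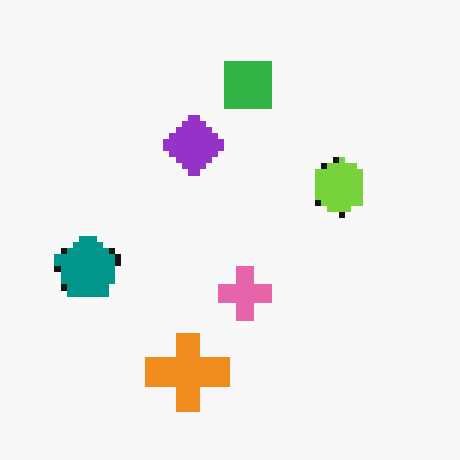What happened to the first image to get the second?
This is the original image pixelated into visible square blocks.

Shapes are reduced to large square blocks; fine edges and outlines are lost — a downscale-then-upscale (mosaic) effect.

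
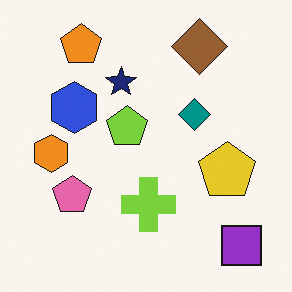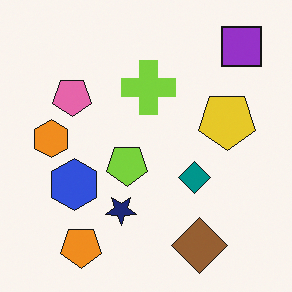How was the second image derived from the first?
The image was flipped vertically (top ↔ bottom).

The orange pentagon is in the top-left of the first image and the bottom-left of the second — shapes on opposite sides of the horizontal midline have swapped in a mirror flip.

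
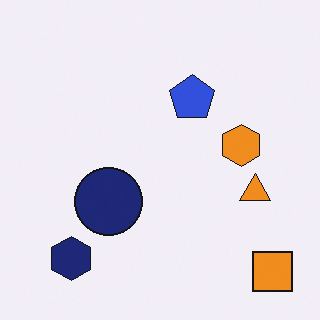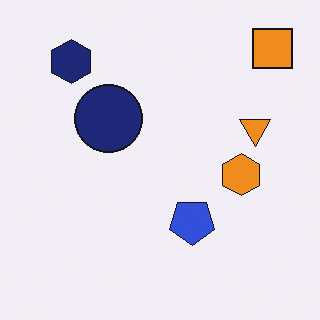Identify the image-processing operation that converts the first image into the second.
The image was flipped vertically (top ↔ bottom).

The orange square is in the bottom-right of the first image and the top-right of the second — shapes on opposite sides of the horizontal midline have swapped in a mirror flip.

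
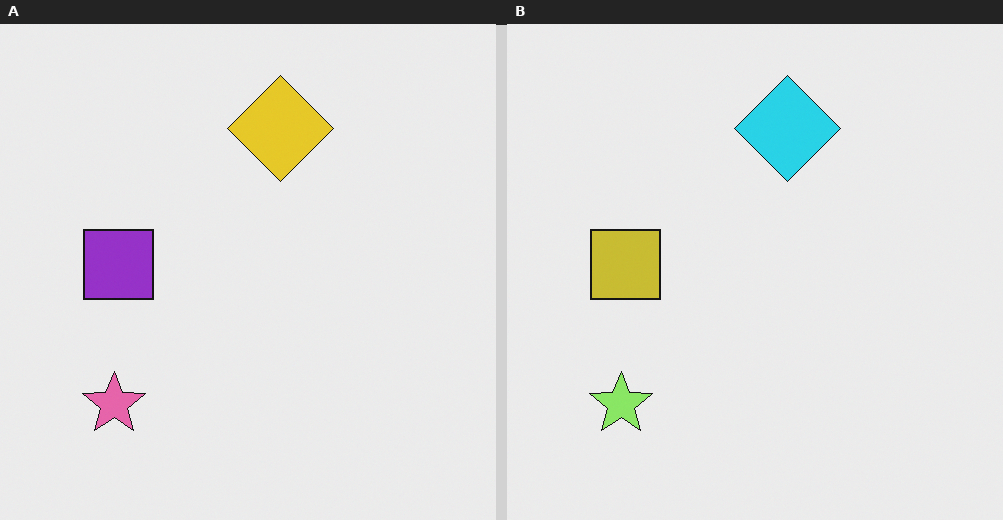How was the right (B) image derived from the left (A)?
The right (B) image is the left (A) hue-shifted by a moderate amount.

Every shape's color has rotated by the same amount around the hue wheel — a uniform hue shift.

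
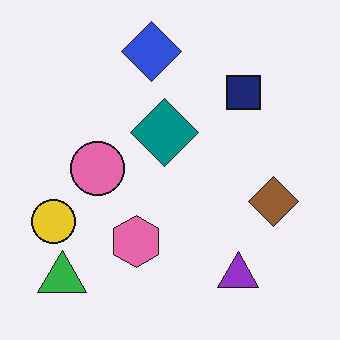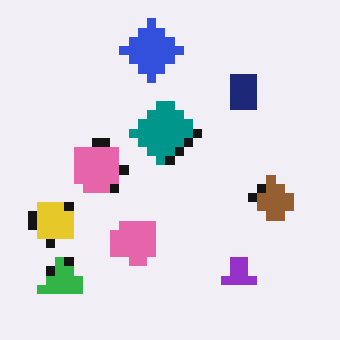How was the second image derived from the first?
This is the original image coarsely pixelated.

Shapes are reduced to large square blocks; fine edges and outlines are lost — a downscale-then-upscale (mosaic) effect.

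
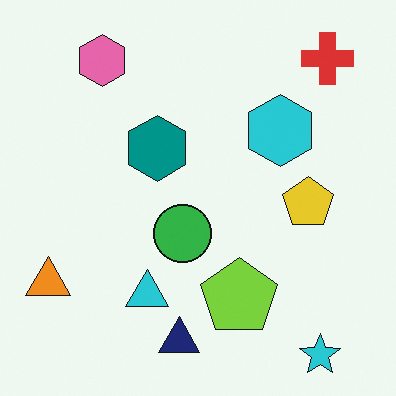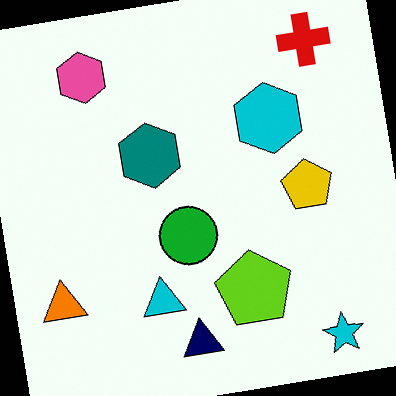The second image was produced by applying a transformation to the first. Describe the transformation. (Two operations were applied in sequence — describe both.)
The second image is the first rotated counter-clockwise by a few degrees, then given slightly increased contrast.

Every shape is tilted by the same angle and the image corners show triangular fill wedges — a whole-image rotation by a non-right angle. Tones are pushed away from mid-grey across the whole image — a global contrast change.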